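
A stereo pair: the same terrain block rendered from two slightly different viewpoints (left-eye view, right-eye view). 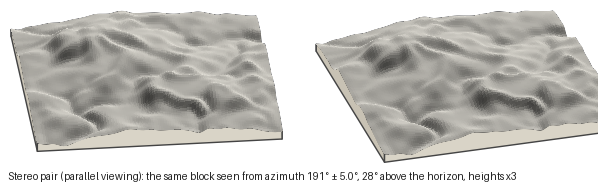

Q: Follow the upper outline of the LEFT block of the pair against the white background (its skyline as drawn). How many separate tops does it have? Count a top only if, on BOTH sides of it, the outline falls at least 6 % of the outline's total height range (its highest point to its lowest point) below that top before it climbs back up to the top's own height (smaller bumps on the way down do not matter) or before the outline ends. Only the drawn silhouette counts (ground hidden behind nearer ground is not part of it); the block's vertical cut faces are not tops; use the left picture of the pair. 1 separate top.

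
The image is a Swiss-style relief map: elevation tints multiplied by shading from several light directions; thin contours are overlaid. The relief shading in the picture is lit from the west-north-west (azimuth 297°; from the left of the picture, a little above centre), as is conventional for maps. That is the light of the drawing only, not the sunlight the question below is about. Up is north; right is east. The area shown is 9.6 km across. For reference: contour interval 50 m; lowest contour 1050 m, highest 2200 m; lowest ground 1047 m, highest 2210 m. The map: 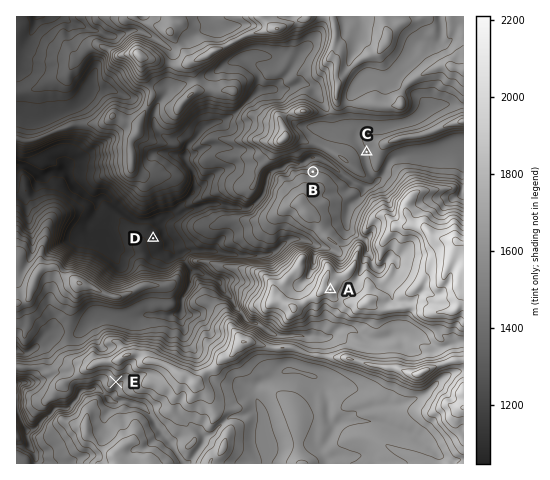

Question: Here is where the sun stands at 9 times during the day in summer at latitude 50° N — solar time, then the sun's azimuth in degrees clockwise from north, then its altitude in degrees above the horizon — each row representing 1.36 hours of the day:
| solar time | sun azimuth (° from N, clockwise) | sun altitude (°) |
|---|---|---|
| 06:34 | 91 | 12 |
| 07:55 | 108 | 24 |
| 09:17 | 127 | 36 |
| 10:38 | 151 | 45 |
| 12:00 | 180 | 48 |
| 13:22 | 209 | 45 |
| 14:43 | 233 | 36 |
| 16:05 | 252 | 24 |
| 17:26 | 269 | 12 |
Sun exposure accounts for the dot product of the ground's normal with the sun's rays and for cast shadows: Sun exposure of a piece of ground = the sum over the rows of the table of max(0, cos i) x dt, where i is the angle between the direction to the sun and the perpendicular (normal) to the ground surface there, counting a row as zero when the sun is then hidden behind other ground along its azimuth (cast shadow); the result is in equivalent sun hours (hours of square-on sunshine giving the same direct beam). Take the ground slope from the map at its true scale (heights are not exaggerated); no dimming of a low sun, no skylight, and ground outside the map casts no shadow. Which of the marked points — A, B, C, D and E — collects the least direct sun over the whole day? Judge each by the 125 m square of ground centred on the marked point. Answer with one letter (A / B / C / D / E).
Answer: B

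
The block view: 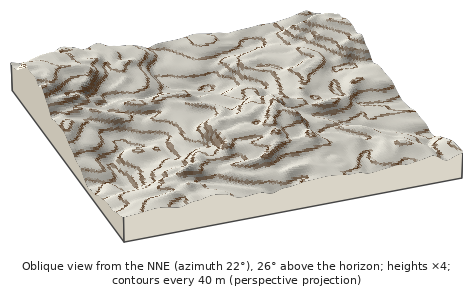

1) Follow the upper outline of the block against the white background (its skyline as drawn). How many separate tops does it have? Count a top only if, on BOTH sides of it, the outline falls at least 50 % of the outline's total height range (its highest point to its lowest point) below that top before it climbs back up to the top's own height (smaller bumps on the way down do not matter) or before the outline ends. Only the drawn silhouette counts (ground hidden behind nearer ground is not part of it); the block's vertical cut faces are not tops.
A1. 0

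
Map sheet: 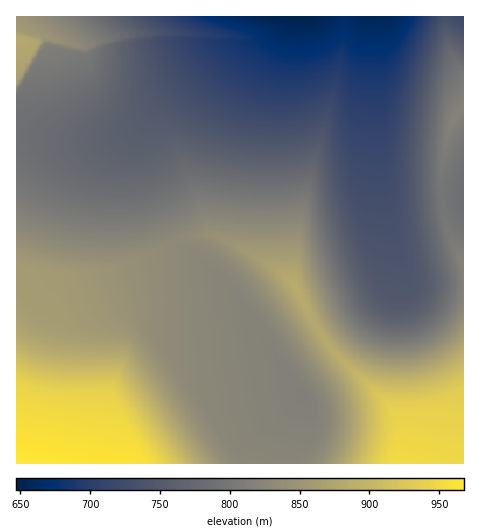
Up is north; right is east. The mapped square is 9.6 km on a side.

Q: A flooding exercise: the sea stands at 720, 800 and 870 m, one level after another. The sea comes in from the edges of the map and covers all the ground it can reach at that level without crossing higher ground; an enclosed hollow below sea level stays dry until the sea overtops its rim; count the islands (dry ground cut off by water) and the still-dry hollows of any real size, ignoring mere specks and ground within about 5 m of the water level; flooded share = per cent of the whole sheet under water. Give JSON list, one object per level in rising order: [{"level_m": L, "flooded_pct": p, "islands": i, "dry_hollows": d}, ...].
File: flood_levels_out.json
[{"level_m": 720, "flooded_pct": 13, "islands": 0, "dry_hollows": 0}, {"level_m": 800, "flooded_pct": 46, "islands": 0, "dry_hollows": 0}, {"level_m": 870, "flooded_pct": 84, "islands": 0, "dry_hollows": 0}]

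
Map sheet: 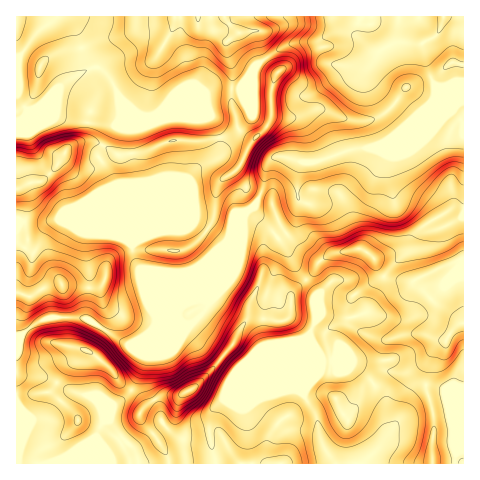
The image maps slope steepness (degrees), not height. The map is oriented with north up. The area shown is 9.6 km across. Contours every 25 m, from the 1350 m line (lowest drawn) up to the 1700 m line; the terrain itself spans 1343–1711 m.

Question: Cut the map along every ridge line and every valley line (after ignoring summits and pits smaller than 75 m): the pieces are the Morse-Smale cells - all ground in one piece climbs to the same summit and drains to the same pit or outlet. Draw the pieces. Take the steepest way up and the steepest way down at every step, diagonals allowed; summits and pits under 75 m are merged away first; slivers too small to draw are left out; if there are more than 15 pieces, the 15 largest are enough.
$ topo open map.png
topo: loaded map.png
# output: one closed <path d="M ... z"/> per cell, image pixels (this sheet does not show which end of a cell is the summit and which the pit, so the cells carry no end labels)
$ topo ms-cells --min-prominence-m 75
<path d="M286 157l-12 0-6 7-5 23-8 19-15 9-15 29-22-18-10-4-19 9-12 0-12 3-18 11 3 17 5 7 29 4 23-2-23 23-14 33-9 9-17 9-41-26-35-2-17 6-15 13-5 1 1 127 345 0 19-19 9-15-4-28-5-10-19-21-20-10-19 0-7 16-11 11 1-46 10-21-1-20 2-8-20-23-11-22-8-9 16-14 6-19-3-25 5-19z"/><path d="M348 32l-13 0-19 10-26 2-30 18-21 28-24-2-64 28-7 0-7-3-18-17 1 22-5 8-47-6-32-12-8 2-7 10-4 1-1 215 5 0 12-11 10-6 10-2 20 0 15 2 34 23 7 3 4-1 22-17 14-33 22-22-22 1-29-4-7-16-1-8 2-3 23-10 17-1 22-9 14 9 13 13 2 0 15-29 15-9 8-19 3-19 8-11 12 0 21 6 9-1 32-12 33-4 25-20 9-9-32-25-12-14-1-10 8-15-7-3-15-14z"/><path d="M438 86l-3 1 0 10-4 6-48 41-9 4-26 2-32 12-14 0-5 19 3 25-4 14-5 9-13 9 19 32 20 23-2 8 1 20-10 21-1 46 11-11 7-16 19 0 20 10 23 27 5 32-9 15-18 19 101-1 0-339-12-13-6-15z"/><path d="M360 16l-300 1 9 4 5 6 14 40 13 1 11 13 10 19 15 13 7 3 7 0 64-28 24 2 21-28 30-18 26-2 19-10 13 0 12 7-2-4z"/><path d="M463 16l-103 1-2 18 13 15 7 3-8 15 1 10 12 14 20 14 10 10 18-13 4-6 0-10 3-1 8 10 6 15 12 12z"/><path d="M60 16l-44 1 0 103 5 0 7-10 8-2 32 12 47 6 5-8 0-16-7-19-12-15-13-1-14-40-5-6z"/>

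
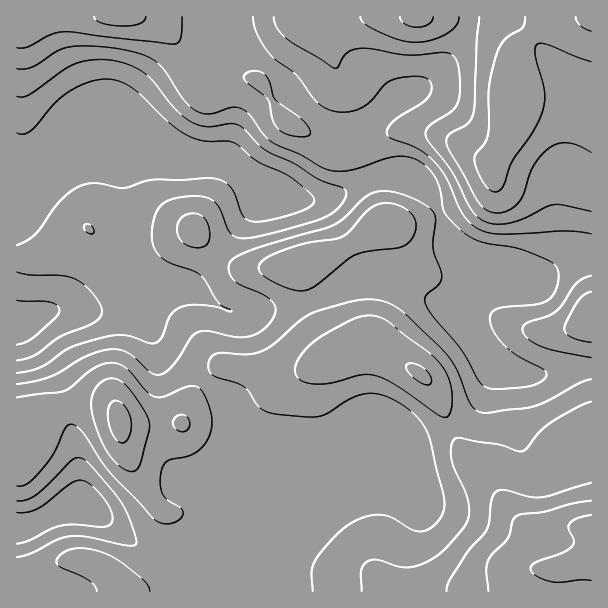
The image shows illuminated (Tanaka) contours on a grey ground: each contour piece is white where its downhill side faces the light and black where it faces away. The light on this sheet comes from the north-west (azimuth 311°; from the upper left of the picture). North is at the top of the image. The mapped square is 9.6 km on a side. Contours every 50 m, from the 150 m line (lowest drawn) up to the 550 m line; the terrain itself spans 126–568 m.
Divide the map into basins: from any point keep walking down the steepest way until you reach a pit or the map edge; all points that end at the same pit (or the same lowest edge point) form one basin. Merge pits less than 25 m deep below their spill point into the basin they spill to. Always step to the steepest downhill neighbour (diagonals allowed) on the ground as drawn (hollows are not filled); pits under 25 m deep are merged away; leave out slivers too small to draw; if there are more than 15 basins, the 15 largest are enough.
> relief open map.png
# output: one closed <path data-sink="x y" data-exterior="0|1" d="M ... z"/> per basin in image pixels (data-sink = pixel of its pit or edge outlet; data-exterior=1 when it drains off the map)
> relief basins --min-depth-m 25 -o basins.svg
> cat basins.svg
<path data-sink="17 321" data-exterior="1" d="M591 16l-448 0 18 9 19 19 27 41 23-7 25 1 11 11 12 24 9 10 48 22 21-1 14 34 10 34 6 9-12 6-18 13-24 12-33 12-21 3-41-2-18-10-25-26-45 17-26 3-13-4-21-17-3 0-27 19-12 6-18 5-12 0-1 187 5 0 5-3 5-17 8-11 20-9 18-3 28 1 11 7 4 11 5 4 49-2 8-2 4-11 13-24 16-17 7-4 68 7 16-3 45-15 27-1 30 12 19 14 17 28 18 42 25 26 19 31 15 16 18 11 13 0 21-6 18 0z"/><path data-sink="17 528" data-exterior="1" d="M378 354l-27 1-45 15-16 3-68-7-7 4-16 17-13 24-4 11-8 2-49 2-5-4-2-8-5-6-15-5-32 1-22 8-10 8-8 23-10 4 0 144 541 1 1-16 3-8 14-4 17-3-1-33-18 0-21 6-13 0-18-11-15-16-19-31-25-26-18-42-17-28-19-14z"/><path data-sink="17 210" data-exterior="1" d="M141 16l-125 1 1 242 12 0 18-5 12-6 27-19 3 0 21 17 13 4 26-3 45-17 25 26 18 10 41 2 21-3 33-12 24-12 18-13 12-6-6-9-10-34-14-34-21 1-48-22-9-10-12-24-11-11-25-1-23 7-27-41-19-19z"/>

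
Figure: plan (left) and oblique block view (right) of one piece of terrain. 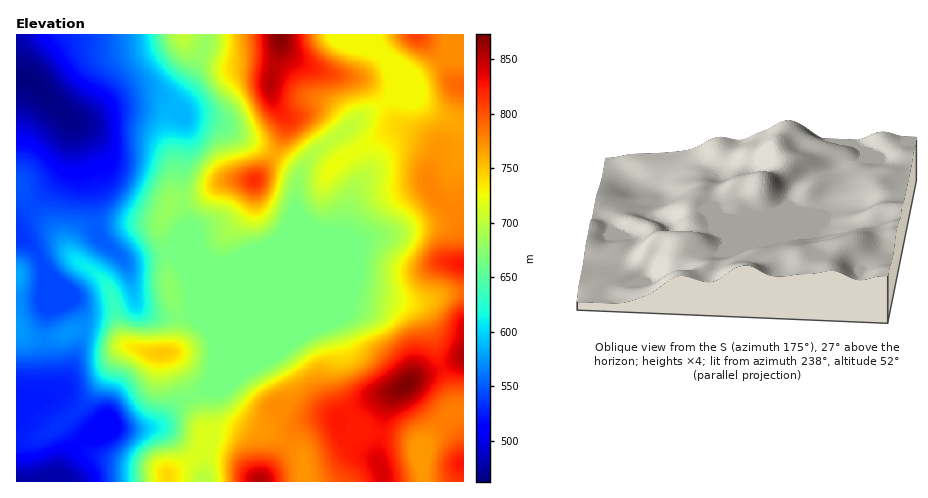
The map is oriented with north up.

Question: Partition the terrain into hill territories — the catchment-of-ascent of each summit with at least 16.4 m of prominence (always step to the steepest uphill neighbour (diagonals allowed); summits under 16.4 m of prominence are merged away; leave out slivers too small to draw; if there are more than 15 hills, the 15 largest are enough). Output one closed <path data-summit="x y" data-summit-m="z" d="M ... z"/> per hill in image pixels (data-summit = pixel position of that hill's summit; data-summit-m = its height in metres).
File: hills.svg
<path data-summit="406 385" data-summit-m="873" d="M392 99l-6 1-25 18-17 14-23 15-13 14-11 21-2 33-12 20-7 8-16 8-33 13-17-1-22-10-14 1 7 7 10 17 23 56 3 21-4 18 13 34 17 15 33 13 17 11 9 10 3 26 118 0 1-38 30-34-4-21-13-34-8-31-5-9-7-8-59-14-78-33-38 0 79-1 44-19 26-5 46-15 12-9 5-13-3-25 7-22-1-25-5-6-19-8-13-10-21 0z"/><path data-summit="162 353" data-summit-m="750" d="M71 123l-1 27-8 25-42 43-4 6 0 8 20 18 9 20 21 18 15 29 1 17-12 40-7 14-12 7 35 39-4 5 5 1 26-12 26 2 18-4 24-26 28-11 5-17 3-28-25-63-11-20-9-9-3-1-36 9-8 0-26-24-4-9-4-44-13-33z"/><path data-summit="280 35" data-summit-m="872" d="M376 34l-168 0-4 17-14 27-14 18-4 4-4 1 4 2 13 14 32 6 57 31 26 20 8-13 13-14 68-48 0-27-11-27z"/><path data-summit="255 180" data-summit-m="817" d="M183 116l3 14 0 19-4 20 0 31 6 26-18 26 23 2 22 10 12 0 33-13 16-8 10-11 10-20 2-40-24-18-57-31z"/><path data-summit="182 35" data-summit-m="703" d="M207 34l-190 0-1 43 18 5 33 35 9 5 6 0 30-17 25-7 23-1 12 3 23-30 9-19z"/><path data-summit="463 264" data-summit-m="829" d="M455 122l-1 0 4 7 0 22-7 22 3 25-5 13-5 5-53 19-26 5-44 19-79 1 41 0 75 32 46 10 16 0 28-9 15-1 1-169z"/><path data-summit="167 476" data-summit-m="742" d="M213 378l-4 11-28 11-24 26-18 4-26-2-23 11-8 1-14 15-9 22-11 4 156 1 2-23 7-24z"/><path data-summit="260 481" data-summit-m="854" d="M214 374l-2 25 1 36-7 24-1 22 99 1 0-13-3-16-8-7-17-11-19-5-21-12-12-16z"/><path data-summit="463 355" data-summit-m="856" d="M463 292l-15 1-28 9-24 0 21 5 7 8 5 9 25 79 0 7-3 4 13-5z"/><path data-summit="417 35" data-summit-m="808" d="M463 34l-86 0-1 8 14 36-1 18 16-14 15-7 25-18 18 1z"/><path data-summit="463 86" data-summit-m="792" d="M451 57l-6 0-25 18-15 7-16 17 10 3 21 0 13 10 12 6 11 5 7 0 1-64z"/><path data-summit="463 464" data-summit-m="828" d="M463 410l-15 6-22 26-4 22 2 18 40-1z"/>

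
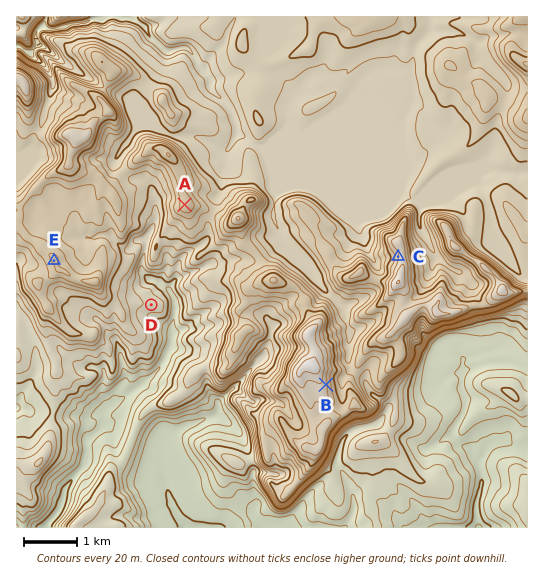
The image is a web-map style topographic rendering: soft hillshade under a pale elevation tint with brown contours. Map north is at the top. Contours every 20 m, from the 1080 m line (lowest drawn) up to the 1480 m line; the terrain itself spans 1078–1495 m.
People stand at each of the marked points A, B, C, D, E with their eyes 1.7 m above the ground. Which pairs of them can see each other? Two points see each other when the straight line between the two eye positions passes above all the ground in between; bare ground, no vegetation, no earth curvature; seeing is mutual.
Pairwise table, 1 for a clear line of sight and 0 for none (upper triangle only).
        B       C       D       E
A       0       0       1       1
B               1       0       0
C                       0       1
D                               0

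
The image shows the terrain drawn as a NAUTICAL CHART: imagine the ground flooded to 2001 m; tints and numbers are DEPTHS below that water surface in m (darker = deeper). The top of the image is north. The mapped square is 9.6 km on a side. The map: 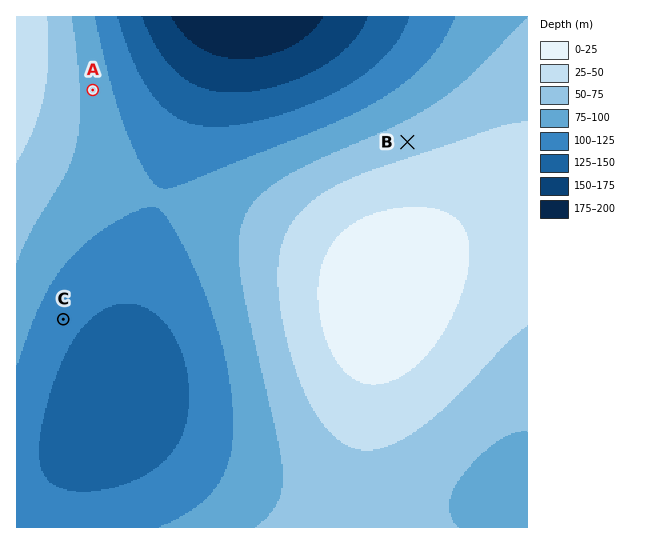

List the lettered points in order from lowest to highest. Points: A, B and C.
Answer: C A B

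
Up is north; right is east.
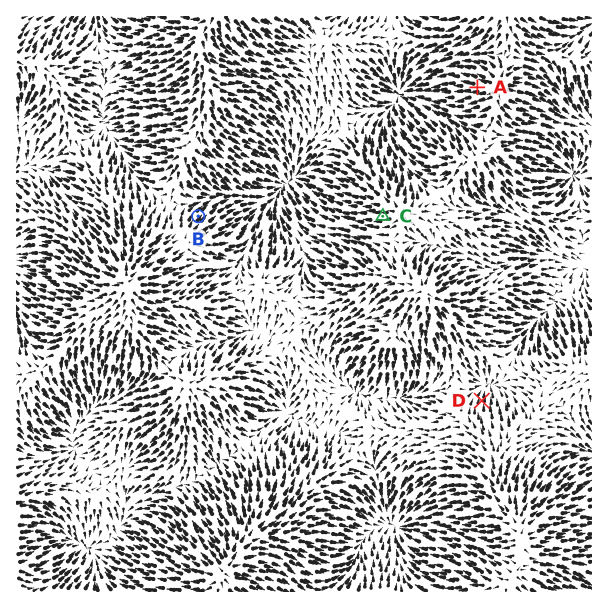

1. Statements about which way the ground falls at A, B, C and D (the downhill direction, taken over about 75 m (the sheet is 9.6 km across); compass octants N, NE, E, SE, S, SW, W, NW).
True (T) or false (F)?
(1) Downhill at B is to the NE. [T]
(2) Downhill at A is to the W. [T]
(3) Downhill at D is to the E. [F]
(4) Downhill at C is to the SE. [F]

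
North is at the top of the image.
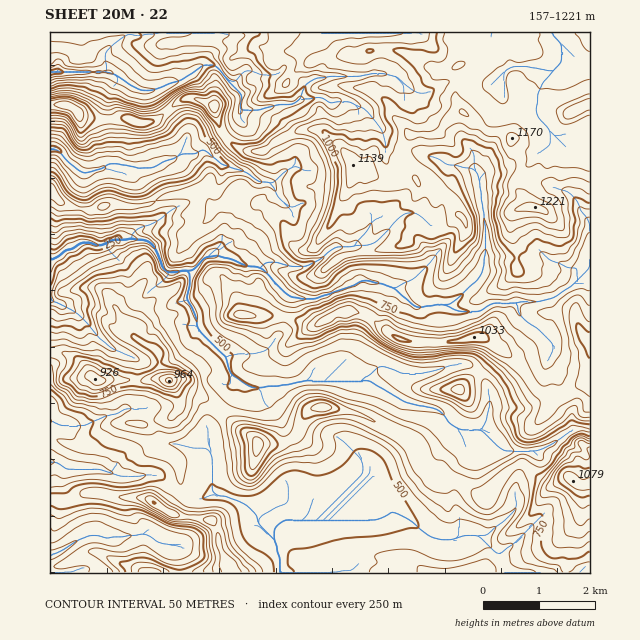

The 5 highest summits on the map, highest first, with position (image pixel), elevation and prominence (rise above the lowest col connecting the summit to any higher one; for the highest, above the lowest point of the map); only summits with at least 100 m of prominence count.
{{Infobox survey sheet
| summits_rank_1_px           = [535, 207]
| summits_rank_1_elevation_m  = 1221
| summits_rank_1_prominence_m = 1064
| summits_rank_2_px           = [576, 110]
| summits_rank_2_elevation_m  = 1200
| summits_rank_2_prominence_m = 137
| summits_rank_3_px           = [573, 481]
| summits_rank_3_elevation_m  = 1079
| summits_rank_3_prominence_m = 382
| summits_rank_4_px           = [474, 337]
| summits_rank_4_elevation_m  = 1033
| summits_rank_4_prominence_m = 204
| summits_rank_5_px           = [169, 381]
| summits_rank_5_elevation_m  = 964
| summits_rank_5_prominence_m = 382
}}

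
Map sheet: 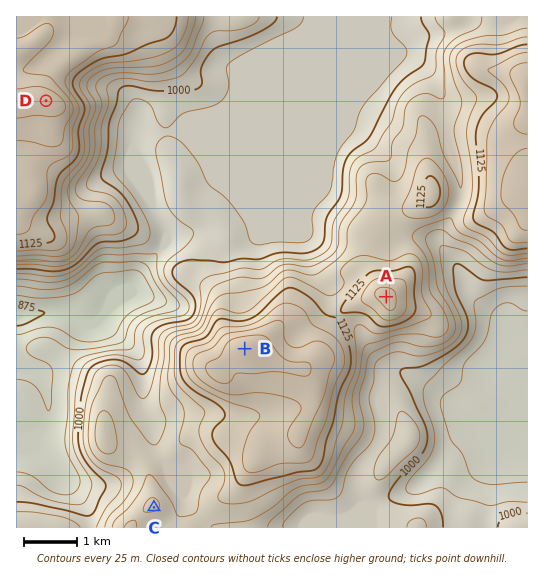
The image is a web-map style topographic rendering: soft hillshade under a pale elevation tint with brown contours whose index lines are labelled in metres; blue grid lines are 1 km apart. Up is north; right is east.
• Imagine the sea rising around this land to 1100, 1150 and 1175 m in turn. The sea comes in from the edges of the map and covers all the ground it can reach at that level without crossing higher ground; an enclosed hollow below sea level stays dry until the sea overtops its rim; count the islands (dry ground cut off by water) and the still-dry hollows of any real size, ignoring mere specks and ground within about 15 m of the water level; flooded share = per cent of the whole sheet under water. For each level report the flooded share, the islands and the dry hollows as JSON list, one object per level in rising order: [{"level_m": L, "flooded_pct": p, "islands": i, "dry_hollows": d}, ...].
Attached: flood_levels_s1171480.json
[{"level_m": 1100, "flooded_pct": 74, "islands": 2, "dry_hollows": 0}, {"level_m": 1150, "flooded_pct": 86, "islands": 2, "dry_hollows": 0}, {"level_m": 1175, "flooded_pct": 94, "islands": 1, "dry_hollows": 0}]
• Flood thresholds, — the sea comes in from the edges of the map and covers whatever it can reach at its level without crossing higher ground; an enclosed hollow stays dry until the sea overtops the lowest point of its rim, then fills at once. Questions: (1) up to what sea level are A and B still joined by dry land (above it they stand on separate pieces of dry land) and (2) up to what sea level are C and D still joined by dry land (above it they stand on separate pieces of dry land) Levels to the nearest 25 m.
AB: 1125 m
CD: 975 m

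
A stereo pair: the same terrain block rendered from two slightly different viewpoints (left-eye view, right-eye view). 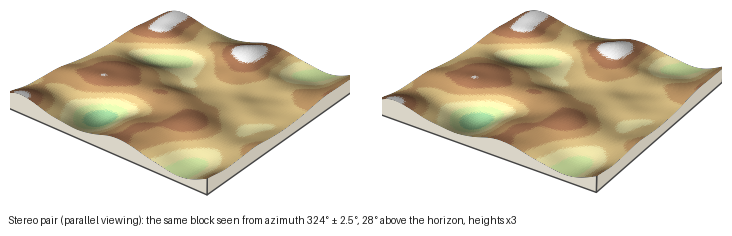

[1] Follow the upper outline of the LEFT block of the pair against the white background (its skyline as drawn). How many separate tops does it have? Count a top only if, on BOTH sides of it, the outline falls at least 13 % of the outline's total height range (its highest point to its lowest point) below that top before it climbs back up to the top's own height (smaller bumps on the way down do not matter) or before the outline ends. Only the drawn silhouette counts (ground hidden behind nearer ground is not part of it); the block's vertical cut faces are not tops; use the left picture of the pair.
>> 1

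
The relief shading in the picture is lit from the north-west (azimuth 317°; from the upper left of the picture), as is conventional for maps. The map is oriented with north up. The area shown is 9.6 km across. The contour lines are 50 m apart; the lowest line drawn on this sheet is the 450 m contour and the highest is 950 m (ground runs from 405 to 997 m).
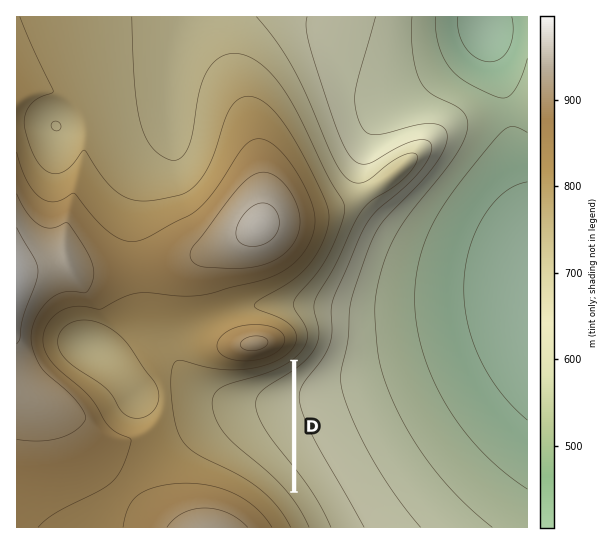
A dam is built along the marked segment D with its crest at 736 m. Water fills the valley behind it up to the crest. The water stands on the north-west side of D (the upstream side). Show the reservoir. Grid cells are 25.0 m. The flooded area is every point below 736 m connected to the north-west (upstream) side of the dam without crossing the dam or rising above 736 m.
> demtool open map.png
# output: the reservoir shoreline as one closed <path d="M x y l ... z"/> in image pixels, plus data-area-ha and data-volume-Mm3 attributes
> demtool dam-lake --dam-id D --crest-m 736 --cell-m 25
<path d="M291 363l-6 5-11 5-40 15-6 5-4 8 1 13 10 17 16 18 32 29 8 11 0-126z" data-area-ha="179" data-volume-Mm3="57.09"/>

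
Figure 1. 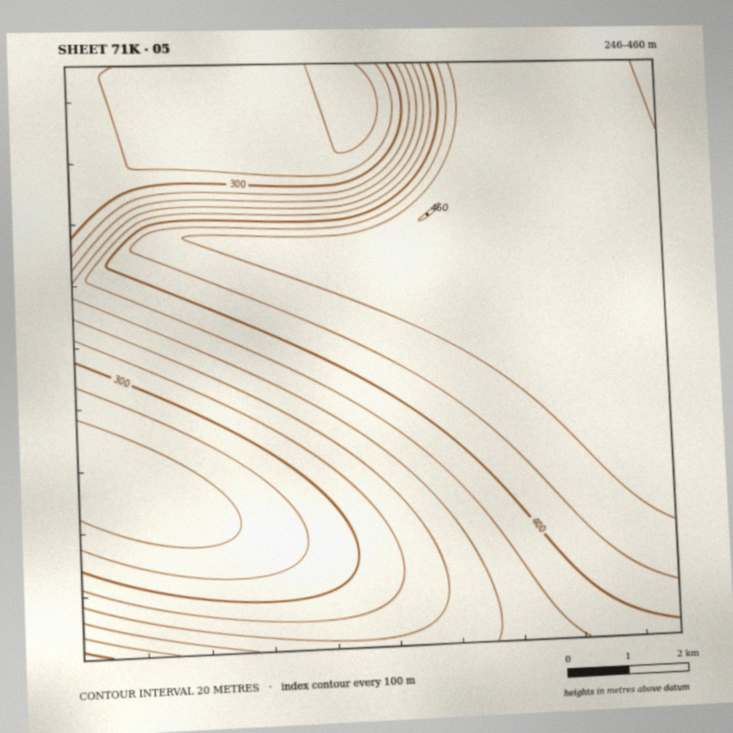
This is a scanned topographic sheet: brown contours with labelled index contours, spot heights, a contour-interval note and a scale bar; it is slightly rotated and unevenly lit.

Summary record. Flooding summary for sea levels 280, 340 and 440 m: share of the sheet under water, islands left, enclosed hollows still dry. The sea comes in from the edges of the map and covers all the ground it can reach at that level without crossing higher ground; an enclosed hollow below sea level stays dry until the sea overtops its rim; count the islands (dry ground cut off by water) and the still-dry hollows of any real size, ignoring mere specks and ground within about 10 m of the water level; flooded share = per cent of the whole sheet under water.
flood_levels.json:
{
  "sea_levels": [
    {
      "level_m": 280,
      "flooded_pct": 16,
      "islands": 0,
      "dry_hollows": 0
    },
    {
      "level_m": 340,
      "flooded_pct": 36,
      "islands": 0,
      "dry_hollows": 0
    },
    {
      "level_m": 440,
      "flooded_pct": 72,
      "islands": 0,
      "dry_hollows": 0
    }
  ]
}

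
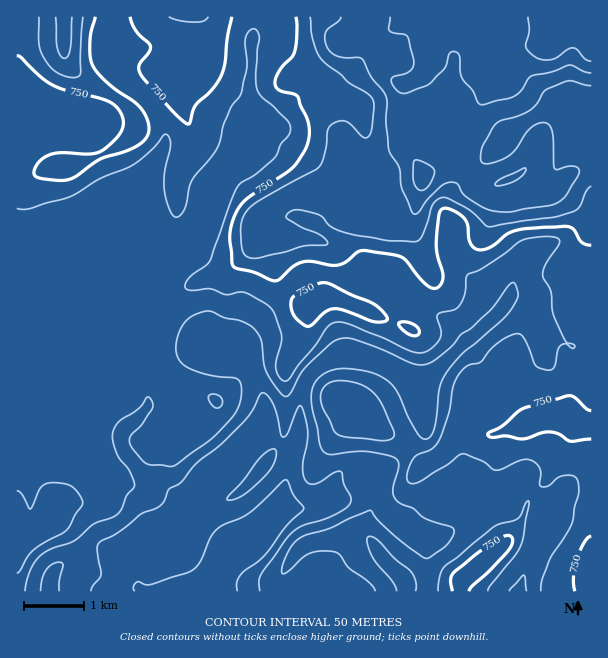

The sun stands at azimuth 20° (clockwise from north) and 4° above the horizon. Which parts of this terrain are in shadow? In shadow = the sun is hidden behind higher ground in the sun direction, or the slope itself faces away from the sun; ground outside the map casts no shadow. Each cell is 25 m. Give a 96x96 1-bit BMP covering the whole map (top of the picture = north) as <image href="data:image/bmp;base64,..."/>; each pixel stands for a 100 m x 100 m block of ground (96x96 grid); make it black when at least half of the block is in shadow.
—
<image width="96" height="96" href="data:image/bmp;base64,Qk2+BAAAAAAAAD4AAAAoAAAAYAAAAGAAAAABAAEAAAAAAIAEAAATCwAAEwsAAAIAAAAAAAAA////AAAAAAB+AAf8AcAB/wP/gwB/AAf8AMAB/wH/wAD/AAP8AAAB/wAfwAB/gAD8AAAB/gAH4AA/wAA8AAAB/AAD4AA/4gAA4AAB+AAA8AA//wQA8AAB8AAAcAAf/4YA+AAx4AAAAAAP//AA/AABwAAAAAAH//AA/jAAAe8AAAAAP/gA/zgAA/+AAAAAH/wA/z+AA//AAAAAH//wf7/4A//gAAAADw/4P9//A//AAAAAAA/4H9//g/gDgMAAAA78B///w/gP4OAAAAD+Af//8fwf8PAAAAH+AH///P5/+DgAAAf/AC///v///jgAAA//gAf//n///3wAAA//gwf//x////wAAB//xwf//4f///4AABw/54f//4H///8AADgf58f//4A///8AABAH9+f//wA///8AAAAD//f//gAf//IAAAAA////+AAAB/AAAAAAf//4AAAAAeAAAAAAf//4AAAAAAAAAAAAOf/4AAAAAAAAAAAHgf/4ABAAAAAAAAAHAf/4APoAAAAAAAAAAf/gA/wAAAAAAAAAAf/AA/wAAAAAAAAAAf/AD/4AAAAAAAAB///gP/4AAAAAAAAD//////8AAAAAAAAD//P///+AAAAAAAAH/+H////AAAAAAAAH//3////wAAAAAAAP//7////8AAAAAAAP///////+ADAAAAAf/////+P/gHgAAAAf/////4P/wPgAAAAf/////gf/8PgAAAAf////8Af/+PAAAAAf////wA///+AAAAAf//4/HH///4AAAAAP//gAH////wAAAAAP//gA/////4AAAAAH//8D/////4AAAAAB/////////4AAAAAAP/////v//8AAAAAAP/////v//8wAAAAAP/////P//+wAAAAAP////+P///4AAAAAP////+f///54AAAAH//z/+/////+AAAAHAAH////////AAHAHAAH////////gAHgCAAH/f////7/+AHgAAAHgf////z//wHgAAH4A/////z//4HgAAP4B/////z//8HAAAP8D///7/j//+HAAAP8D///8BD///HAAAAAH///+AC///DAAAAAH//A+AMP//7AAAAAH+PAHAEH//8GAAAAH8HAAAAAD/8GAAAAH8AAAAAAA/+HAAQAP8AAAAAAAf/AAA4AP4AAAAAAAH/AAA8APwACAAAwAB/gAA+APgAHcCB4AA3wAD/AfgAH+GB8AAHwAH/AfgAX/HB/AAHwAP/g/gAH//D/wOHwAP/g/gAH//j//+PgAP/5/gAH//z//8fgAP///8An//x//4fAAf////B///5//w/AAP////h///5//B+AAP////h5//9/+B+AAH///hh4D/9/4D8AAAD//AA4D/9/wDwAAAD/+AAAD/9/gAAAAAD/8AAAD/9/gAAAAAH/4AAAD/9/ADwAAAH/4AAAD/8+AD8AAAH//wHAAB48AH+AAAP4fwPAAAwQAH/AAAPgD4PAAAAAAH/AAAPAAQeAAAAAAH/AAAPAAAcADAAYADgAAAfAAAAABAA="/>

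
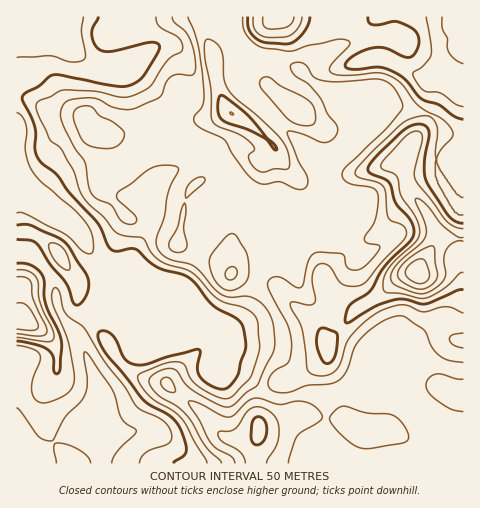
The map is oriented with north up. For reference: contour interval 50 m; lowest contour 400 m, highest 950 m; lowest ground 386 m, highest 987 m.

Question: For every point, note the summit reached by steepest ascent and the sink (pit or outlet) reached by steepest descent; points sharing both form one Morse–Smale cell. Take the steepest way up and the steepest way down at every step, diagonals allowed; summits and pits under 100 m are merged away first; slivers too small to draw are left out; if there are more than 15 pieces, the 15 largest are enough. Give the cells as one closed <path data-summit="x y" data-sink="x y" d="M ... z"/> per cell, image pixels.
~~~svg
<path data-summit="417 272" data-sink="17 426" d="M125 16l-109 1 0 156 38 41 13 7 11 10 23 35 25 24 92 39 8 12-6 17 1 12 23 5 20 18 14 6 22-5 28 1 12-5 10 4 46 0 16 13 19 28 3 11-4 8 0 9 33 1 1-262-8-3-7-7-12-21-1-14 7-23-2-11-13-9-26-7-11-1-9 2-7 12-44 42-9 19-2 12-5 7-9 5-13-1-14-6-21 4-17-12-11-19-9-9-15-7 4-4-7-7-24-9-8-1 4-10 0-14-10-12 15 7 13-4 4-5-2-16-12-25-11-10-6-1-9 2-21 14 1-10-7-24z"/><path data-summit="259 426" data-sink="17 426" d="M108 273l-1 11 26 59 1 8-34 31-7 17 0 56 4 9 333-1 0-9 4-8-3-11-19-28-12-11-4-2-46 0-10-4-12 5-28-1-17 5-10-1-9-5-20-18-24-6 0-11 6-17-8-12-92-39z"/><path data-summit="231 113" data-sink="17 426" d="M232 16l-106 0 0 2 6 11 6 29 19-12 9-2 6 1 11 10 12 25 2 16-4 5-13 4-13-6 8 11 0 14-4 10 8 1 24 9 7 7-4 4 15 7 9 9 11 19 10 8 7 4 21-4 19 7 11-1 10-9 3-14 9-19 17-16 4-9 0-14-10-14-6-13-23-14-12-11-22-11-21-1-9-7-14-17z"/><path data-summit="463 52" data-sink="17 426" d="M463 16l-129 1-1 11 3 20-34 23 11 11 23 14 6 13 10 14-2 21 25-24 7-12 9-2 37 8 13 9 7 12 16 3z"/><path data-summit="20 319" data-sink="17 426" d="M27 252l-11 0 0 178 20 21-1 13 3-1 7-14 16-12 13 4 18 14 0-86-13-29-21-32-4-24-5-12-17-18z"/><path data-summit="60 255" data-sink="17 426" d="M17 174l-1 77 16 3 17 18 5 12 4 24 18 28 3-7 17-16 5-9 6-23 0-9-14-16-15-25-11-10-13-7z"/><path data-summit="281 17" data-sink="17 426" d="M334 16l-100 0-1 12 7 14 16 16 23 2 25 11 32-23z"/><path data-summit="417 272" data-sink="17 426" d="M106 282l-2 15-8 16-19 20 15 36 2 30 6-17 34-31-1-8z"/><path data-summit="281 17" data-sink="17 426" d="M444 128l-2 13-6 16 1 14 12 21 7 7 7 3 1-63-16-4z"/><path data-summit="417 272" data-sink="17 426" d="M62 437l-17 12-6 15 57-1-6-12-19-11z"/><path data-summit="417 272" data-sink="17 426" d="M17 430l-1 33 18 1 3-6-1-7z"/>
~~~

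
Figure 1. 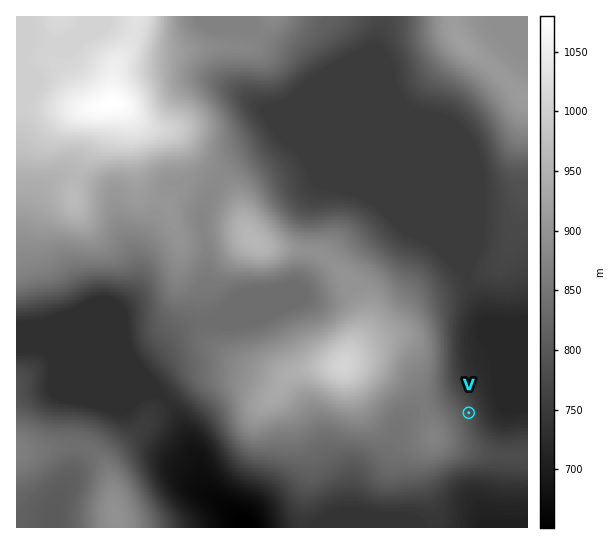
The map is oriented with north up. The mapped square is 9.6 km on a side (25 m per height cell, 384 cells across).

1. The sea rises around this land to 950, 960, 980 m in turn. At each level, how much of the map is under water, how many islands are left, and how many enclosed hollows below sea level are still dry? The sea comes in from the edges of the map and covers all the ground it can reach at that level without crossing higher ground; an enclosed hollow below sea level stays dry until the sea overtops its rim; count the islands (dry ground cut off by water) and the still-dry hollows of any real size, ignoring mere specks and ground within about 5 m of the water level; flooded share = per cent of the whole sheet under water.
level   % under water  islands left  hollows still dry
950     89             2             0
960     90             1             0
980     92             1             0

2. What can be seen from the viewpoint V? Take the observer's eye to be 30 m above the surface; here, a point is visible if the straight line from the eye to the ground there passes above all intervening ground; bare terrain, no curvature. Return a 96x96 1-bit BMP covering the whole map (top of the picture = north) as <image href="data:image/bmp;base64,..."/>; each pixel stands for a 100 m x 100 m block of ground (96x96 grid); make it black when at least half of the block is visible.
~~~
<image width="96" height="96" href="data:image/bmp;base64,Qk2+BAAAAAAAAD4AAAAoAAAAYAAAAGAAAAABAAEAAAAAAIAEAAATCwAAEwsAAAIAAAAAAAAA////AAAAAAAAAAAAAAAAAAAAAAAAAAAAAAAAAAAAAAAAAAAAAAAAAAAAAAAAAAAAAAAAAAAAAAAAAAAAAAAAAAAAAAAAAAAAAAAAAAAAAAAAAAAAAAAAAAAAAAAAAAAAAAAAAAAAAAAAAAAAAAAAAAAAAAAAAAAAAAAAAAAAAAAAAAAAAAAAAAAAAAAAAAAAAAAAAAAAAAAAAAAAAAAAAAAAAB8AAAAAAAAAAAAAAP8AAAAAAAAAAAAAA/8AAAAAAAAAAAAAD/8AAAAAAAAAAAAAf/8AAAAAAAAAAAAA//8AAAAAAAAAAAAA//8AAAAAAAAAAAAB//8AAAAAAAAAAAAB//8AAAAAAAAAAAAB//8AAAAAAAAAAAAD//8AAAAAAAAAAAAD//8AAAAAAAAAAcAH//8AAAAAAAAAAfAH//8AAAAAAAAAA/4P//8AAAAAAAAAA/8P//8AAAAAAAAAAf+P//8AAAAAAAAAAf+P//8AAAAAAAAAAf/f//8AAAAAAAAAAP////8AAAAAAAAAAH////8AAAAAAAAAAA////8AAAAAAAAAAAP///8AAAAAAAAAAAH///8AAAAAAAAAAAAP//8AAAAAAAAAAAAD//8AAAAAAAAAAAAD//8AAAAAAAAAAAAD//8AAAAAAAAAAAAD//8AAAAAAAAAAAAD//8AAAAAAAAAAAAD//8AAAAAAAAAAAAH//8AAAAAAAAAAAAAf/8AAAAAAAAAAAAAP/8AAAAAAAAAAAAAH/8AAAAAAAAAAAAAH/8AAAAAAAAAAAAAP/8AAAAAAAAAAAAAP/8AAAAAAAAAAAAAf/8AAAAAAAAAAAAAf/8AAAAAAAAAAAAAf/8AAAAAAAAAAAAA//8AAAAAAAAAAAAA//8AAAAAAAAAAAAA//8AAAAAAAAAAAAB//8AAAAAAAAAAAAB//8AAAAAAAAAAAAB//8AAAAAAAAAAAAD//8AAAAAAAAAAAAD//8AAAAAAAAAAAAH//8AAAAAAAAAAAAH//8AAAAAAAAAAAAH//8AAAAAAAAAAAAP//8AAAAAAAAAAAAP//8AAAAAAAAAAAAP//8AAAAAAAAAAAAf//8AAAAAAAAAAAAf//8AAAAAAAAAAAAf//8AAAAAAAAAAAA///8AAAAAAAAAAAA///8AAAAAAAAAAAA///8AAAAAAAAAAAB///8AAAAAAAAAAAB///8AAAAAAAAAAAB///8AAAAAAAAAAAB///8AAAAAAAAAAAD///8AAAAAAAAAAAD///8AAAAAAAAAAAD///8AAAAAAAAAAAH///wAAAAAAAAAAAH///gAAAAAAAAAAAH///AAAAAAAAAAAAP///AAAAAAAAAAAAP//+AAAAAAAAAAAAP//8AAAAAAAAAAAAf//4AAAAAAAAAAAAf//wAAAAAAAAAAAAf//gAAAAAAAAAAAA//+AAAAAAAAAAAAA//8AAAAAAAAAAAAB//wAAAAAAAAAAAAB8HgAAAAAAAAAAAAH4AAAAAAAAAAAAAAP4AAAAAAAAAAAAAAf4AAAA="/>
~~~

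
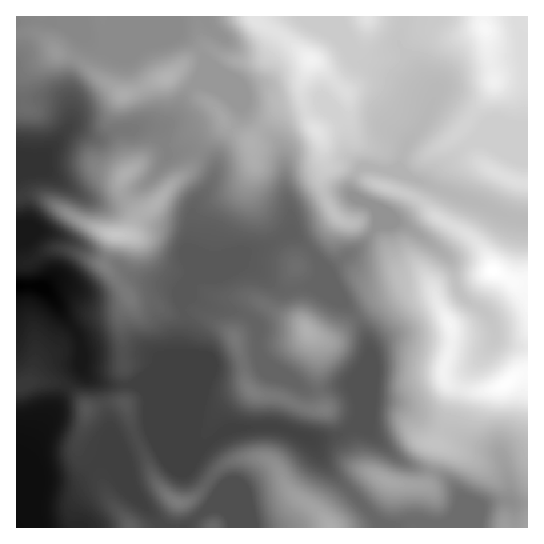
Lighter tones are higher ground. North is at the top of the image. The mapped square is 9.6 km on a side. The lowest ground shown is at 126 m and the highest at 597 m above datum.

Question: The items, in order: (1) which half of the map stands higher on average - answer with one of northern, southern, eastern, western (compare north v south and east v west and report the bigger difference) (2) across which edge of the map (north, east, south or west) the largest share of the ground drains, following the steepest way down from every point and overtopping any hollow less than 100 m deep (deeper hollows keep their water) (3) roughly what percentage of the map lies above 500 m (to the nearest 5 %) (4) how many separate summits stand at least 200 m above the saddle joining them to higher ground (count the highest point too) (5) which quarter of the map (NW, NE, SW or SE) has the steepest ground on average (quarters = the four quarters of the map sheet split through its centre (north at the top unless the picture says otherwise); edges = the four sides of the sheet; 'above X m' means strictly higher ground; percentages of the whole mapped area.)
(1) The eastern half stands higher on average than the western half.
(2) Drainage is mainly to the west: more ground falls towards that edge than towards any other.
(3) Roughly 15 % of the ground is higher than 500 m.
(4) Counting only tops that stand 200 m proud, the map has 1 summit.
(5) The steepest ground, on average, is in the south-east quarter.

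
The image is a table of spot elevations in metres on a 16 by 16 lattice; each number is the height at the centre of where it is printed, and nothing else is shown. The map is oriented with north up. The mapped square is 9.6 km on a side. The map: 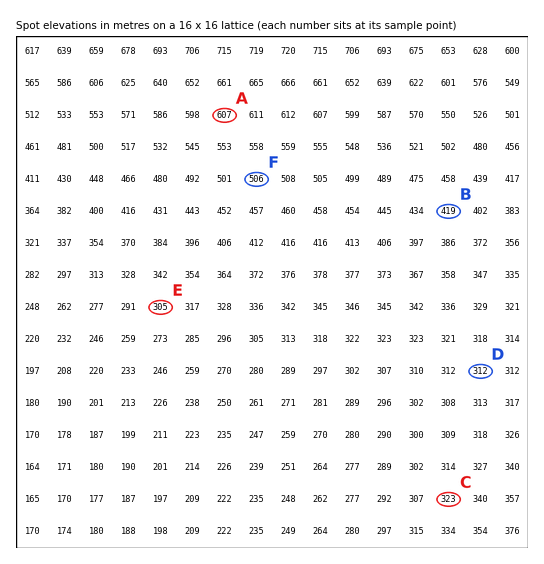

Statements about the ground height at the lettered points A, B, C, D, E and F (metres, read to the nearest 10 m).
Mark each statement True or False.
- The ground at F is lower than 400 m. False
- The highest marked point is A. True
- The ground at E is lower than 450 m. True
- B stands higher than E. True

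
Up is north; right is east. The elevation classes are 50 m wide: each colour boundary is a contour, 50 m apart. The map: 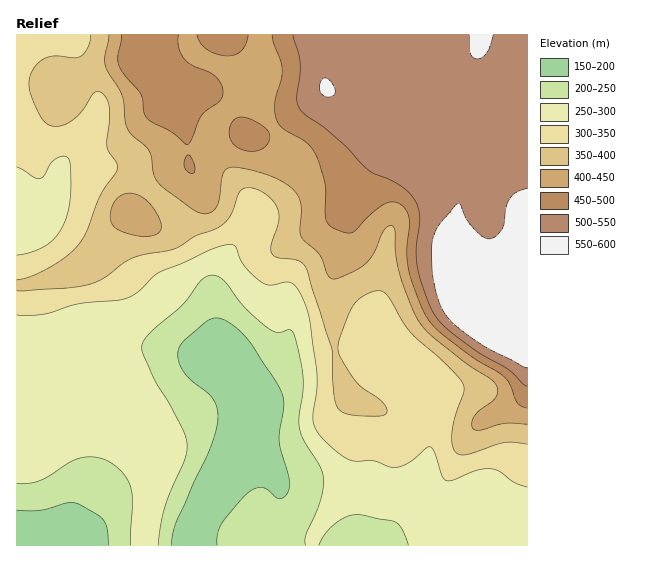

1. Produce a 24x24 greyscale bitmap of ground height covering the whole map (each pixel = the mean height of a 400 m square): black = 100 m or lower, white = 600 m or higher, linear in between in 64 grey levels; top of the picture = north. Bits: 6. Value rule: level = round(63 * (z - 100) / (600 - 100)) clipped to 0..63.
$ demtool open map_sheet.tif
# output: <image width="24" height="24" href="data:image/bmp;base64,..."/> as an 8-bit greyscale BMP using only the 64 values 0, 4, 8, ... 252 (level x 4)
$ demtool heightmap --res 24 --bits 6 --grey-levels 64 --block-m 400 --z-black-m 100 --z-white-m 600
<image width="24" height="24" href="data:image/bmp;base64,Qk12BgAAAAAAADYEAAAoAAAAGAAAABgAAAABAAgAAAAAAEACAAATCwAAEwsAAAABAAAAAAAAAAAAAAEBAQACAgIAAwMDAAQEBAAFBQUABgYGAAcHBwAICAgACQkJAAoKCgALCwsADAwMAA0NDQAODg4ADw8PABAQEAAREREAEhISABMTEwAUFBQAFRUVABYWFgAXFxcAGBgYABkZGQAaGhoAGxsbABwcHAAdHR0AHh4eAB8fHwAgICAAISEhACIiIgAjIyMAJCQkACUlJQAmJiYAJycnACgoKAApKSkAKioqACsrKwAsLCwALS0tAC4uLgAvLy8AMDAwADExMQAyMjIAMzMzADQ0NAA1NTUANjY2ADc3NwA4ODgAOTk5ADo6OgA7OzsAPDw8AD09PQA+Pj4APz8/AEBAQABBQUEAQkJCAENDQwBEREQARUVFAEZGRgBHR0cASEhIAElJSQBKSkoAS0tLAExMTABNTU0ATk5OAE9PTwBQUFAAUVFRAFJSUgBTU1MAVFRUAFVVVQBWVlYAV1dXAFhYWABZWVkAWlpaAFtbWwBcXFwAXV1dAF5eXgBfX18AYGBgAGFhYQBiYmIAY2NjAGRkZABlZWUAZmZmAGdnZwBoaGgAaWlpAGpqagBra2sAbGxsAG1tbQBubm4Ab29vAHBwcABxcXEAcnJyAHNzcwB0dHQAdXV1AHZ2dgB3d3cAeHh4AHl5eQB6enoAe3t7AHx8fAB9fX0Afn5+AH9/fwCAgIAAgYGBAIKCggCDg4MAhISEAIWFhQCGhoYAh4eHAIiIiACJiYkAioqKAIuLiwCMjIwAjY2NAI6OjgCPj48AkJCQAJGRkQCSkpIAk5OTAJSUlACVlZUAlpaWAJeXlwCYmJgAmZmZAJqamgCbm5sAnJycAJ2dnQCenp4An5+fAKCgoAChoaEAoqKiAKOjowCkpKQApaWlAKampgCnp6cAqKioAKmpqQCqqqoAq6urAKysrACtra0Arq6uAK+vrwCwsLAAsbGxALKysgCzs7MAtLS0ALW1tQC2trYAt7e3ALi4uAC5ubkAurq6ALu7uwC8vLwAvb29AL6+vgC/v78AwMDAAMHBwQDCwsIAw8PDAMTExADFxcUAxsbGAMfHxwDIyMgAycnJAMrKygDLy8sAzMzMAM3NzQDOzs4Az8/PANDQ0ADR0dEA0tLSANPT0wDU1NQA1dXVANbW1gDX19cA2NjYANnZ2QDa2toA29vbANzc3ADd3d0A3t7eAN/f3wDg4OAA4eHhAOLi4gDj4+MA5OTkAOXl5QDm5uYA5+fnAOjo6ADp6ekA6urqAOvr6wDs7OwA7e3tAO7u7gDv7+8A8PDwAPHx8QDy8vIA8/PzAPT09AD19fUA9vb2APf39wD4+PgA+fn5APr6+gD7+/sA/Pz8AP39/QD+/v4A////ADAwMDA4UFAwJDQ8ODxITEhISFBQUFRYWDAwMDA4TFQ4KCw4ODhETExMUFRYVFhcXEA8ODhATFhELCgwNDQ8TFRYWFRcXFhcZFRQRERIVFxQNCgoLDA8UFxgYFxgbGRkbFxYUFBUWFxUQCwoLDREXGhscGxofIB4eFxYWFhYWFhQQDAsMDRUbHh4eHRsgJSUkFhUVFRYWFRIPDAsLDRUdICAfHRseJCcrFhUUFBUVExANCwsLDhQdIB8dGxseIicvFhUUFBQUEg4LCwsMEBQdHxwbGx0iKTE4FxYVFBQUEQ4LCwsPEhYeHhsbHSMsNjs9GBgXFRYWFBEODA8TFBcgHxwdIi04Pj4+HRwbGhkYFxQREBMWFhoiIR4fJzU9Pj4+HyEiIR4bGRcUExYaGh0lJSIiLDg8PT08GhwgIyIgHhwZFxkdHyInKSYlLjg7Ozo6GRkcISQlJSIfHBodIiYqKykmLjg6OTk5GRkaHyYoJiQlIx0cIScsLiwpLjc5ODg5GRkZHCMmJScpJiAfIycsLzAvMjY4Nzc5GRkZGx8iJiorJyQmJyktMDIzNTY2Njc3GhoaHCAjJysrKSsrKisuMjU1NDU1Njc3HB4dHCEnKy0sKy0sLC4yNTY1NTQ1Njc3HiIjHiEpLS4tLCwrLjM3Nzc1NTU0NTY2HyQkISQrLi8uLCsrLTQ5ODc3NzU1NjY2HiEhIigwMC4sLCsrLTQ3Nzc4NzU2ODc2Hh4eICgwMC0sLS0rLjQ2Nzg4NjU2OTg3A=="/>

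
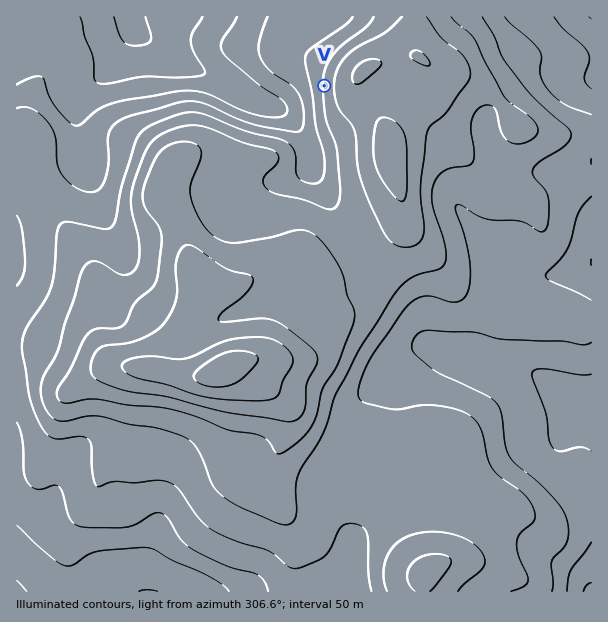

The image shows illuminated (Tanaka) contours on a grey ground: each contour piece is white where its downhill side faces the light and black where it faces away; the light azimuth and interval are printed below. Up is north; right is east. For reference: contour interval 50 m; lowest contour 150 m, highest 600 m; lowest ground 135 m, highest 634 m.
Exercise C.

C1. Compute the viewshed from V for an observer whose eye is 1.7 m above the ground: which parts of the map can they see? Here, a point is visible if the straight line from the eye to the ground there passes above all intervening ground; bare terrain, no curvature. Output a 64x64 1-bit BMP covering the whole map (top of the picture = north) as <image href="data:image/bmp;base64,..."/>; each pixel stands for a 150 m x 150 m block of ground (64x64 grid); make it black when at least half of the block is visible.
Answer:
<image width="64" height="64" href="data:image/bmp;base64,Qk0+AgAAAAAAAD4AAAAoAAAAQAAAAEAAAAABAAEAAAAAAAACAAATCwAAEwsAAAIAAAAAAAAA////AAAAAAAAAAAAAAAAAAAAAAAAAAAAAAAAAAAAAAAAAAAAAAAAAAAAAAAAAAAAAAAAAAAAAAAAAAAAAAAAAAAAAAAAAAAAAAAAAAAAAAAAAAAAAAAAAAAAAAAAAAAAAAAAAAAAAAAAAAAAAAAAAAAAAAAAAAAAAAAAAAAAAAAAAAAAAAAAAAAAAAAAAAAAAAAAAAAAAAAAAAAAAAAAAAAAAAAAAAAAAAAAAAAAAAAAAAAAAAAAAAAAAAAAAAAAAAAAAAAAAAAAAHgAAAAAAAAAP4AAAAAAAAAP/4AAAAAAAAf/AAAAAAAAAfwAAAAAAAAAGAAAAAAAAAAAAAAAAAAAAAAAAAAAAAAAAAAAAAAAAAAAAAAAAAAAB4AAAAAAAAAP8BgAAAAAAB/8+AAAAAAAH//wAAAAAAAf//AAAAAAAD//8AAAAAAAP//wAAAAAAA//+AAAAAAAH//4AAAAAAAfv/gAAAAAAD8f8AAAAAAAP4PwAAAAAAAfgeAAAAAAAA/B4AAAAAAAD//gAAAAGAAf/+AAAAAcAA//4AAAAB4AD//AAAAAPwAP/8AAAAA/B4//wAAAAD/f///AAAAAP/////gAAAAf////+AAAAB/////wAAAAH/////AAAAAf////4AAAAB//+P/gAAAAH//wIeAAAAAf//AB4AAAAA//8ADgAAAAA=="/>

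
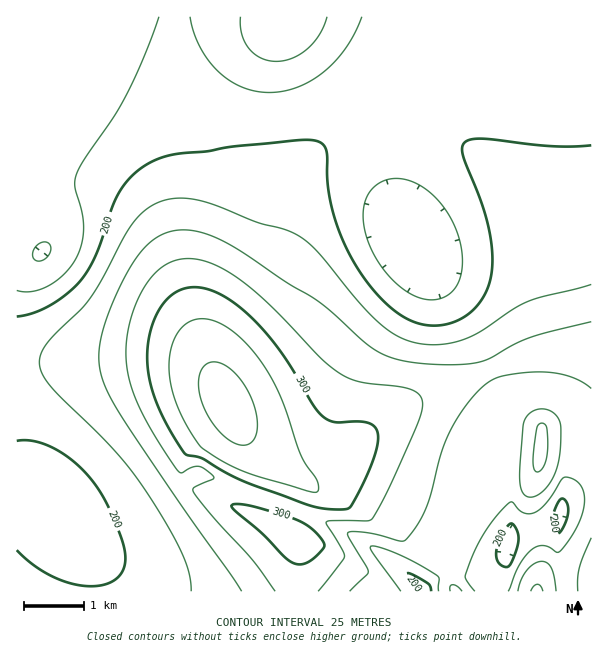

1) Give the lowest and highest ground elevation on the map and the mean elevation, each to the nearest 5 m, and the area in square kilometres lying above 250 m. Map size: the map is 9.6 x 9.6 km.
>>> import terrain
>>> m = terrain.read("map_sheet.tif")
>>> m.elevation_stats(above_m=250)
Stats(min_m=130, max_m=360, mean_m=225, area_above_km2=25.9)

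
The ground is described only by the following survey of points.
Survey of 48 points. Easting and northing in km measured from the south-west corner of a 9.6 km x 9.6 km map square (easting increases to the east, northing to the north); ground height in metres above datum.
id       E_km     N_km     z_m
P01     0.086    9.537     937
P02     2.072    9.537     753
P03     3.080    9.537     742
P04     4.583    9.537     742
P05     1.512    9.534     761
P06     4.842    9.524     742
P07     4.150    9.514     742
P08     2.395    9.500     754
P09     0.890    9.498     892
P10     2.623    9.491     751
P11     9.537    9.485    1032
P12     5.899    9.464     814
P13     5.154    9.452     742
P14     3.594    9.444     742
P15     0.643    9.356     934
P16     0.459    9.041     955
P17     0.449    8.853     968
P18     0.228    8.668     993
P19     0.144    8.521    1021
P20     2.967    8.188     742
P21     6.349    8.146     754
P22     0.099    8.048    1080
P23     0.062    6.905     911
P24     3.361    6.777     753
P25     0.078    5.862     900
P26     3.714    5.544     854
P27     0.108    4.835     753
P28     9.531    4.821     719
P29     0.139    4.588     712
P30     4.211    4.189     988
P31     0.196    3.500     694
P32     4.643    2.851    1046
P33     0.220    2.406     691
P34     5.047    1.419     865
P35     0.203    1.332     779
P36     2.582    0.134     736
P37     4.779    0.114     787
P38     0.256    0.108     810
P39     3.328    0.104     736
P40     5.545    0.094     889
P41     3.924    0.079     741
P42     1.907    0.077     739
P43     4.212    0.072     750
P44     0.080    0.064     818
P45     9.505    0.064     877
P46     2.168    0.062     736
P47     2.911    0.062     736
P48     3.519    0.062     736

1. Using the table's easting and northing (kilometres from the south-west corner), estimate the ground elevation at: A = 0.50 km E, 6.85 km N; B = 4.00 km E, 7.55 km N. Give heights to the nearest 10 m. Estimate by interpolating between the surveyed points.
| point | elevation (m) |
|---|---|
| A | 890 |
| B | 740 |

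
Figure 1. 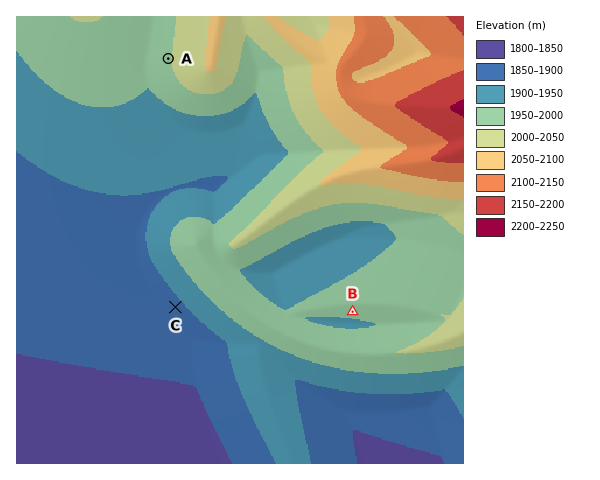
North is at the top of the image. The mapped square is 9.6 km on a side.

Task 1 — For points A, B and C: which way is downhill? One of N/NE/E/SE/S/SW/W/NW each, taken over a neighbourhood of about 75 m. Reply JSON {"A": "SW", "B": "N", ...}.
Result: {"A": "W", "B": "S", "C": "SW"}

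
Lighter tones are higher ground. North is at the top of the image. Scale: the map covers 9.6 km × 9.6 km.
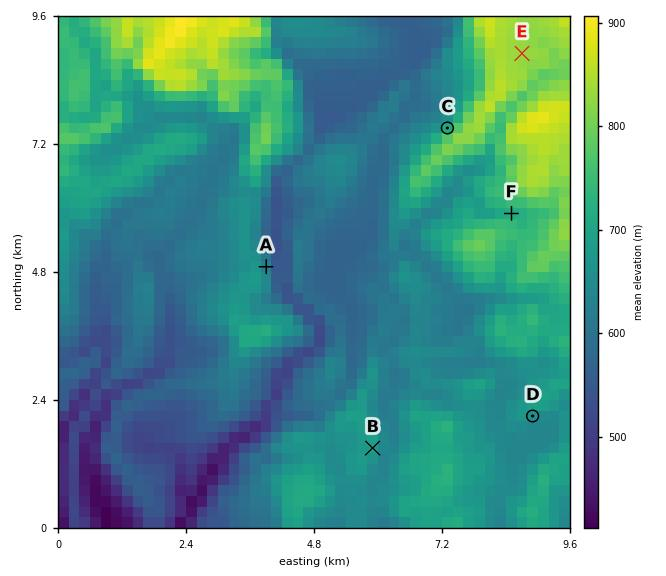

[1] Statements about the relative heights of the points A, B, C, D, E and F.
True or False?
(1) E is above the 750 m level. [True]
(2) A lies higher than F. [False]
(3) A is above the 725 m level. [False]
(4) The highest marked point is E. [True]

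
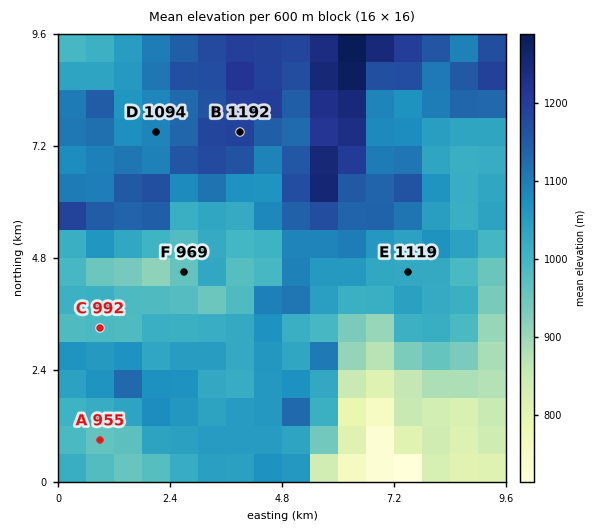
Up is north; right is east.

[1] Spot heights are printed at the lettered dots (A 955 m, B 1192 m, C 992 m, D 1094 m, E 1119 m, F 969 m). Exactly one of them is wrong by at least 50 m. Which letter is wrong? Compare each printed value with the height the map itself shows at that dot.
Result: E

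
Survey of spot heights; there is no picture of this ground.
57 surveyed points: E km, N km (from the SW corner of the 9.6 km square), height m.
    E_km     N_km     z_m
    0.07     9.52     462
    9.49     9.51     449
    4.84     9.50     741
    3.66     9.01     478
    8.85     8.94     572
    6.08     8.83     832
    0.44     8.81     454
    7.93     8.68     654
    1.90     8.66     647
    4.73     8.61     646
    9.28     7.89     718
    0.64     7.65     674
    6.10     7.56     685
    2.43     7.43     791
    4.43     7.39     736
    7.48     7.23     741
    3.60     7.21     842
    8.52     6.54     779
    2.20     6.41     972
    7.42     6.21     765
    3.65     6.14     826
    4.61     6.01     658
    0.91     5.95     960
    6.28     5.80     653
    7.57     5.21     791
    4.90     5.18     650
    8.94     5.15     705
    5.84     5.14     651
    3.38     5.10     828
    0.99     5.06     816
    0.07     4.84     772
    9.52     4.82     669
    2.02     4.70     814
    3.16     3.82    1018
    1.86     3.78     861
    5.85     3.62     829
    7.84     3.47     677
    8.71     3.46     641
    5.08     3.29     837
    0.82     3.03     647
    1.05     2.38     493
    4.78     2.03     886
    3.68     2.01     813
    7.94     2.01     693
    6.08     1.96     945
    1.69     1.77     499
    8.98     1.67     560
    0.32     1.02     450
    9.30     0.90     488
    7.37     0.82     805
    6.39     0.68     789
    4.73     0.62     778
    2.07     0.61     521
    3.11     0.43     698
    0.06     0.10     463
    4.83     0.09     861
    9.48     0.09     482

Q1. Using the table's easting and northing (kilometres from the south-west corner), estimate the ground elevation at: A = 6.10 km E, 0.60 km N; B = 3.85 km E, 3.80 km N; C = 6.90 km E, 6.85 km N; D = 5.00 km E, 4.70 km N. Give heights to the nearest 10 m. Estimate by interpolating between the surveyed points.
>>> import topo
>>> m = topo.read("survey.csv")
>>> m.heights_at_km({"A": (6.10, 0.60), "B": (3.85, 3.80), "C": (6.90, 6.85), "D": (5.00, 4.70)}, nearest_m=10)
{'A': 840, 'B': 930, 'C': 740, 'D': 650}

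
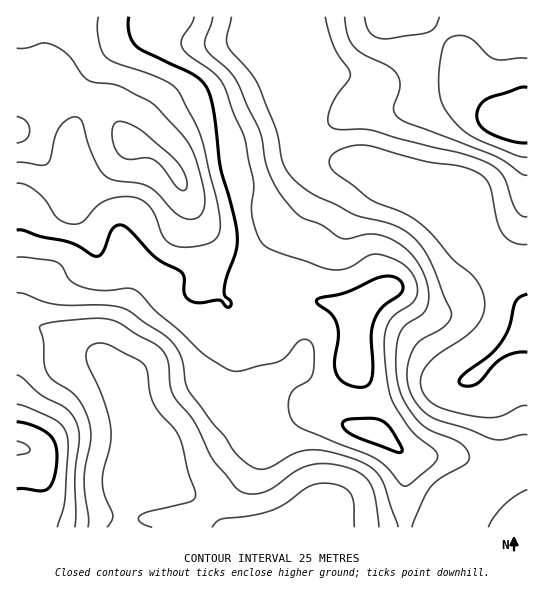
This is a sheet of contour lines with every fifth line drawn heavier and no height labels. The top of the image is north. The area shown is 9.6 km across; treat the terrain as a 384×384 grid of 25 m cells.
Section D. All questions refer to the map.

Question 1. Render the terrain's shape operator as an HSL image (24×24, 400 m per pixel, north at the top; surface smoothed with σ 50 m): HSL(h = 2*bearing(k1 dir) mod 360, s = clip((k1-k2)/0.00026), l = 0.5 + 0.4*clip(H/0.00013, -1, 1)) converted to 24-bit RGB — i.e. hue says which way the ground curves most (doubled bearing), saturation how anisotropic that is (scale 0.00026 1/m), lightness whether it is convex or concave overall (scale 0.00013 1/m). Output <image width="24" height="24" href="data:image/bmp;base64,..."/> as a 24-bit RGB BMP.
<image width="24" height="24" href="data:image/bmp;base64,Qk32BgAAAAAAADYAAAAoAAAAGAAAABgAAAABABgAAAAAAMAGAAATCwAAEwsAAAAAAAAAAAAAfXBT59RWpeyDAwLhKAzVcI+7e4i5go+8tYC7oThghXUdTXQXQ4A5foB/gIB/OTZ7UjJ+7bVL8f95I0lbV1t+s4ZjeoZeV3hidmdd3PajlveBBgUuVjV0fYB8eYFucn9iekRgrzmD13yVxsCBI5ozG14neHdESCU+KBku8dx0//q7KkxAID82rZRVpZpkW3p5YZSM6P7NuthZBQkuPUx3f3+Af4B/c2SCiC17iFBKtZdr37qeq3tmPEgxOTQYJhkNGyMQmv8y/OmnpUq6H4aSO9K7rKDKWVSiutbw6PLZ3nWfCBtoIkd3f3+Af4B/XUB7iSeGvbONnLjK4tDi4nrewyTLkx2Oejq8W/z0zP/qzvv9z8z/x8P/Yan4cFrbwYTdxM/i4rLQ8rjaPAvaHxh7f3+AgHd8TBVGfTNEn+52OM+Jq3C18SC80UvghJX+zOb/zej+0frlR/G9Kk69oIjQp1fXYzGcvoyIschBnXdi4omHmBKjVSt7f3+AgR93gh1nYMx4x+uuOpRiL05msUu6wtDhfMvYeK82m7UmuP+HL7SCGiU4WTskXCIcaDE9yL5FvNxJSWU9v1QyiRdxd1uCeXeANwiBv4zWtd68wb6BsXRMGjs1HcZXebJevhRDvWQgk/9emv9wJBMPIhYRQDsbYWE5UHFasr9/3bVXXV44aVk6eT5tgHx9dkZPExEmpJg/4NZnm4BhvHh5WWKoKbpLHUJIqDu88OPb3vvQyqhCSA5BUjZELGIzPXtNSIllfq5Uw3V5r1hrXEpDXFc6YiYkcxcVKSAaUagjrOFpcJdtgbWNgoG2o4SqJDdYK2tg8/Cp/ve0hC9Wahxtkk9rZ41VJIdAM4RdbYZbbkIboCgAazYTTEceOjgjnVCganK/gOW5icudiKGndLdwT2B5r0BXdkF0Ko1tsuNm/8qJWxofUSkpacvPqpndibfGIJCfV3GEXh1Gymtkq4XMmma0PLTCHb7hjsLXqczPiamGa6iWuo+hYTt8bWuhhKfYfbHnd6HU/rvW/2zcnvXbF/b/LyzX4sXWPC2qR090NGvnpsTfpVPg1qbdndTmH27UUKVpgpdPuY1zbLtRQZiebGDVrM3ier/UV5PAUEe0yInJ6Njz2uLxFQrGJiZuxo1qiimBfVx2WnI6YWQkTDwpvuGEY7R7RB1UoT0qnK4oUpggudlXH6JwMKGEbKRjkGhbVW9IN0VcpcR5n+B556yBfRSTUzN9qk1elC9slm9GdD26vEyaQLJgXPldbDuNQByQnJDE1LC8lcCSkuyiPr7OMmh9X3pZhGhjc6V4I36epNq2usWvw3J9kheMcytahkxqtCeX1odwPjGdvXnKzuLXscVsJDA4K0hTdjo26KxCsPmYh+21WzqGPk1kY4Z4WLqsjamvQaSSMLY3qXY7kQ0UahIygHV5WUx/iy2d7s+uNi5DarZKkcmG5EafmyliHzYrMnll3vbVzP/NHEnBlSmFSrOlVdTPVI6kgVxdoZ5uYkUvXSsTfUA3gH5+gH9/UTRvWzJu+u23MmRwf+uaSX+qpSGf5Xy9eZbcRd32z/zR5vrRGwUyuXJkb8uUOVVnYDMza4U+eUwxejRKgXZufFk3clsdUDoQKxIIJCUO8P9HYd+wSN2GOyVoZDKMztG2nr7McNXXwPTA5Zp4KAtQqMV2k6ZcNCVRiDVRlVkZNDEPQTAQUykIc08hlFMubRombSIhMJsqtv132NXqiVCXGyZPQ1qauNyxosfLkNjCpcV+1zFIQzCOl86ml3e3PxKBeS+s+WrS1FawPEShfITLh4/PfHTXdV370M3+z+f80en6uldRy1KOM0+MJrC0oueifKeXtZ5oiV1HtGtabquQXbVxfTptUBlkUHeBQSPa8tX2m6L1doXnnInahXLPVJXQh9Xp1+Xto4nLc3ObppG2fZTJM8rvocevfXSgrpC6rIHGqrHKr8HPbkyufjGOXjZ+f3+AGG1ssb9lv0FWgEVahW5hnmKfoLl4IsxbXJdXt4Z9iXaroHaHp7mHNYRlSZpCZ6WCnKNrabiIjc6ixWSlpyGagBhugmuCf3+AVy5pe1QSdV0NXY8oRolMTYqGytCwc7+ZO4aKibiEc2RSj69vsq18ilBTVJg5R1sth20diYEDUVYANDQIQRQlgF1vgH9/f294VxNtzmaoy8CucLmAQ4pfMaRwcMporJdzS2dYcI40bIJelrk+dlY7splRh5dYWEBblVdSwo17ucWTQ5KpHT1sfn6AfnSBjkuRISGQoIq11MW+xKrKhaDDSLydT4tAmH1Dcl9ZioZb"/>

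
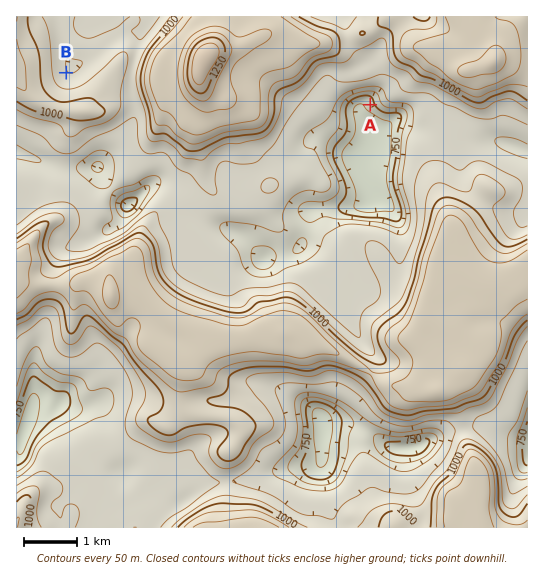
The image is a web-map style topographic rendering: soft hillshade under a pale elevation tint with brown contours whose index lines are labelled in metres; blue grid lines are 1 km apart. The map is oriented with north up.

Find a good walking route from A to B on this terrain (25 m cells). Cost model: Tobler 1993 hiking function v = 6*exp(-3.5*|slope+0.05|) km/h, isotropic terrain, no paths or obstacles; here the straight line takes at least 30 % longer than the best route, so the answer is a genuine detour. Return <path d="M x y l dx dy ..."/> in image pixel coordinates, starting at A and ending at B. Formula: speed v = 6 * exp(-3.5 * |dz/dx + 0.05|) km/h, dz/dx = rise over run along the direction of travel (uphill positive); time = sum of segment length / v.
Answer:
<path d="M370 105l-1-3-3-3-3-1-9 0-8 4-12 12-69 35-42 0-21 10-19 0-2-1-8-8-8-4-16 0-3-1-3-3-20-40-20-20-5-3-23 0-5-2-4-4"/>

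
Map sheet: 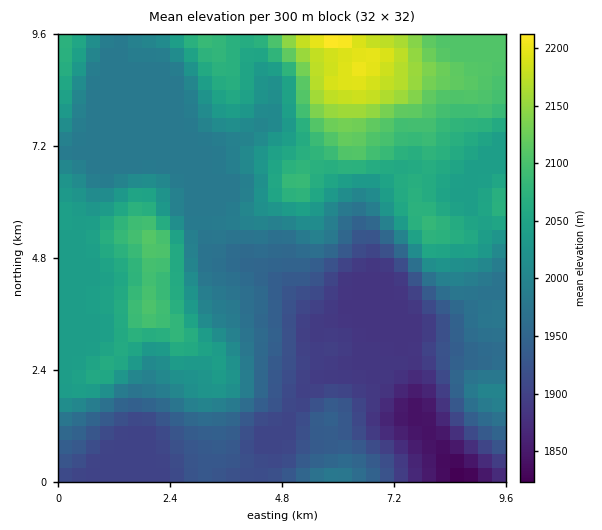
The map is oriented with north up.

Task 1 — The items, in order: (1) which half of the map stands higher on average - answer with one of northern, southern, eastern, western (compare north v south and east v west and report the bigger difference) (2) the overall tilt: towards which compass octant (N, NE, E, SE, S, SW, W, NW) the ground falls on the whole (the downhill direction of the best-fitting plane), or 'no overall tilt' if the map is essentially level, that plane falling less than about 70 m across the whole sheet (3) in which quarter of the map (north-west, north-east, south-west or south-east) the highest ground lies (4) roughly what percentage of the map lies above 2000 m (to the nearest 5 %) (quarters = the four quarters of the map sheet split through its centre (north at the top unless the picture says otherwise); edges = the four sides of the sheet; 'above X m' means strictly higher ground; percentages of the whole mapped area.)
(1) The northern half stands higher on average than the southern half.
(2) The general tilt is down to the south (the land rises towards the north).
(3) The highest point lies in the north-east quarter of the map.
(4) Ground above 2000 m makes up about 45 % of the sheet.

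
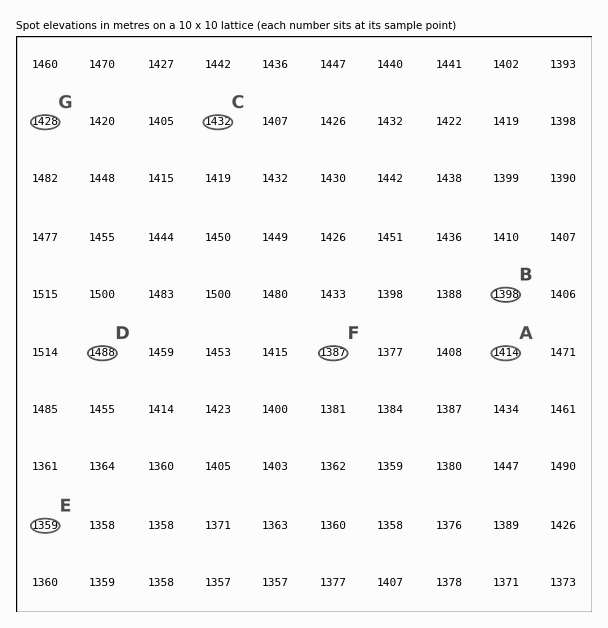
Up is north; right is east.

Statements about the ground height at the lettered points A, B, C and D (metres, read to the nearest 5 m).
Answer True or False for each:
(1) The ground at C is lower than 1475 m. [True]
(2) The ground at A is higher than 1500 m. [False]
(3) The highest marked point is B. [False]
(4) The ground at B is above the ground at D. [False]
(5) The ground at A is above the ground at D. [False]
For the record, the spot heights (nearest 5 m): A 1415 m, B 1400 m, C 1430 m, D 1490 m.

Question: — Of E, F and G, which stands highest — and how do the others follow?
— G F E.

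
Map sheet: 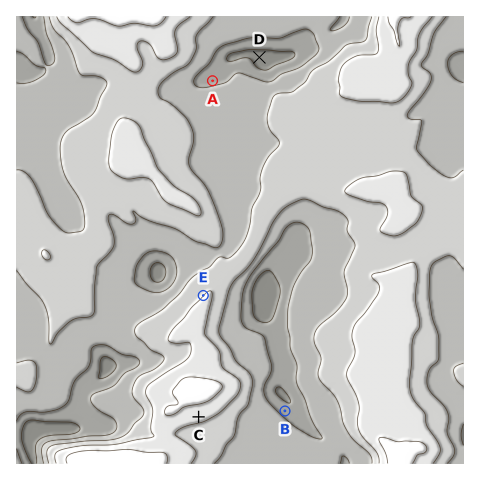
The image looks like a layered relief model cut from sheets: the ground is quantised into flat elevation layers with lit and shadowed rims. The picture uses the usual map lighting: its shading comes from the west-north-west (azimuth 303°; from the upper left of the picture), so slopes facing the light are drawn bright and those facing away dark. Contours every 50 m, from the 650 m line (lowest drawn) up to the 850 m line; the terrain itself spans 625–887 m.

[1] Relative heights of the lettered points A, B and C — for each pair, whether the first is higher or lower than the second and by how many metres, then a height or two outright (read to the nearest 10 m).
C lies higher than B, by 130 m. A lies lower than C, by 120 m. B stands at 680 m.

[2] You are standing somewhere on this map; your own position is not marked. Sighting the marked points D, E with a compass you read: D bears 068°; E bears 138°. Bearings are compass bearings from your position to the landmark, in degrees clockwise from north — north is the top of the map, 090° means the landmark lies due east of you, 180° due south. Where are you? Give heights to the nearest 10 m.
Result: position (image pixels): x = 61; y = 137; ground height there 740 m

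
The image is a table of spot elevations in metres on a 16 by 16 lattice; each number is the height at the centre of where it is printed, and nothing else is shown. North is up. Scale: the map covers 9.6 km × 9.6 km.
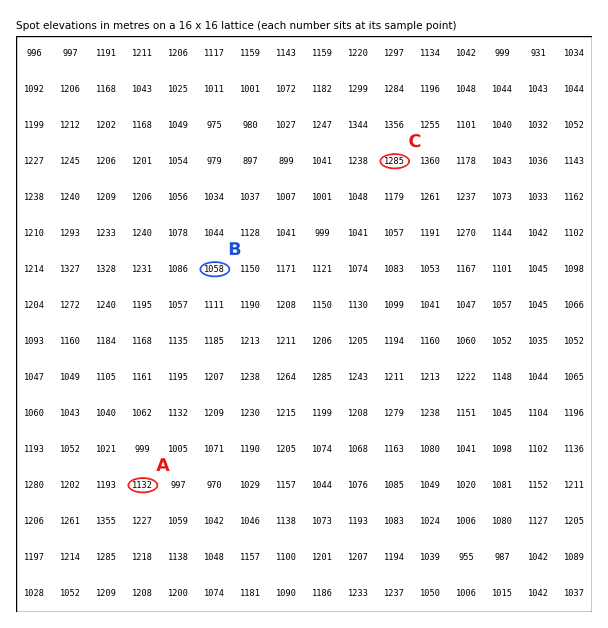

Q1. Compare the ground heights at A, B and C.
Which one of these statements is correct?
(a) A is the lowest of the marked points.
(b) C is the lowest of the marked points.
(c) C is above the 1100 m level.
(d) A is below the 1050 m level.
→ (c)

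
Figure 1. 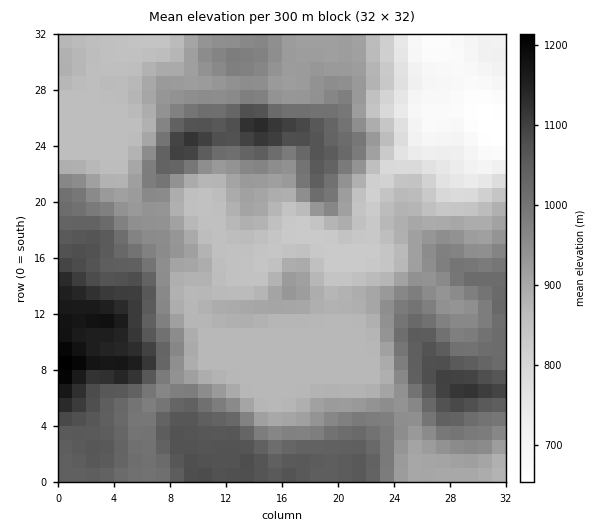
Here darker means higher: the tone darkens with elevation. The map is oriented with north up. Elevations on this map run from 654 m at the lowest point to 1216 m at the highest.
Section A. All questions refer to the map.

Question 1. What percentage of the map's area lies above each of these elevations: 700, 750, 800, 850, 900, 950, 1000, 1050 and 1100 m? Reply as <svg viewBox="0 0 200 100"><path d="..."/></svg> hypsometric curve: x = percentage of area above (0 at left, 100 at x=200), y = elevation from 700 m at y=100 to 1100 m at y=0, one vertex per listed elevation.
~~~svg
<svg viewBox="0 0 200 100"><path d="M191 100l-5-12-3-13-12-13-52-12-34-12-25-13-26-13-22-12"/></svg>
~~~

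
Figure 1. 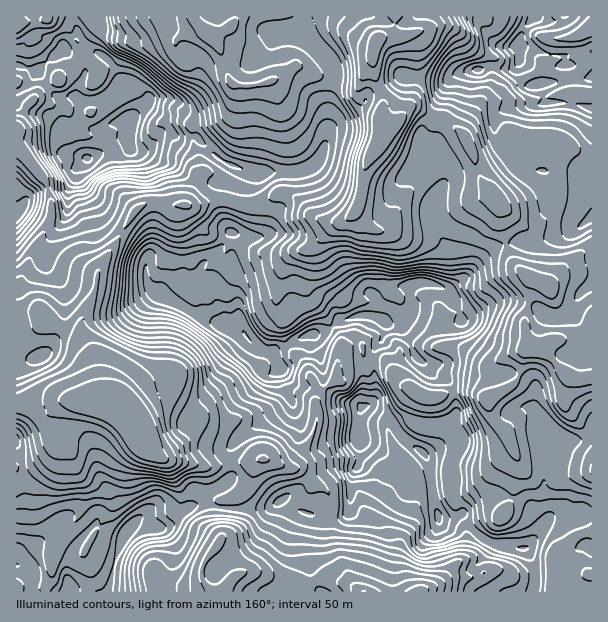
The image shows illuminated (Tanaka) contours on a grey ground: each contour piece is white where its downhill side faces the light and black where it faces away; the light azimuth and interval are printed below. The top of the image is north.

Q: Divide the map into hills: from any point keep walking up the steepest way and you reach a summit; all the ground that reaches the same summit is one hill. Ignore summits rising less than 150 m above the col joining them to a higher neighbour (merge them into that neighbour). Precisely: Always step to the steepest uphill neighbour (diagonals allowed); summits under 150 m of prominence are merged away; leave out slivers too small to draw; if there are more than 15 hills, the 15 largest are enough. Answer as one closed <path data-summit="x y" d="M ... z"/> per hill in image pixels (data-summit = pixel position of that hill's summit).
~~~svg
<path data-summit="87 158" d="M393 16l-377 1 0 129 9 7 21 29 6 22-3 20-29 57 0 7 5 8 19 19-5-2-23 1 1 154 18-4 20-17 5-7-11-14 0-10 11-12 5-2 12 0 28 6 3-4-2-8-9-13-6-33-9-17-2-10 14-29 6-28 18-26 15-27 7-7 13-4 12 3 35 0 15-5 16 0 8 4 16 1 21-11 9-1 11 5 16 18 9 4 21 2 8-5 4-6 15 17 12 2 11-4 25 0 14-3 18-7 25-16 22-8-10-6-6-9-10-33-6-11-23-15-7 0-20-10-8 2 8-12 1-8 1-45-4-9-4-2-7 3-16-1 4 0 5-7 2-11z"/><path data-summit="362 408" d="M362 346l-11 0-13 7-2 27-16 12-5 12-4-6-14-6-6 0-18 16-16 7-17 3-18 8-21-5-15 18-28 17 7 4 35 6 19 0 12-4 27-1-12 28-13 9-9 1-6 7 0 19 4 12-6 9 0 5 18 24 0 4-8 12 74 1 11-9 16-5 20 5 13 9 231 0 1-131-23-10-11-7-8-10-9-17 0-6 5-5 18-8 6-21-24-23-10-5-6 0-7 7-1 13-5 11-7 6-21 12-18-7-16 0-12 5-15 1-29-13-3-4-5-12-7-7-19-1z"/><path data-summit="245 335" d="M495 193l-21 7-34 20-23 6-25 0-15 4-8-2-15-17-6 7-18 11-19 19-32 6-22-2-17-8-12-2-22-10-20-27-21 0-12-3-13 4-7 7-15 27-18 26-6 28-14 29 2 10 9 17 6 33 11 18-2 6 14 8 11 12 4 0 9-5-5-8 23-14 5 0 18 9 15 13 7-1 12 5 42-12 17-10 13-12 11 2 9 4 4 6 5-12 16-12 2-27 13-7 11 0 3 14 19 1 7 7 5 12 3 4 24 12 12 1 20-6 16 0 18 7 21-12 7-6 5-11 1-13 4-6 5-2-6-13-2-17 6-21 0-7 4-6 4-3-14-7-14-17-10-33 0-11 4-9z"/><path data-summit="519 48" d="M591 16l-196 0-1 13-5 7-4 0 16 1 7-3 4 2 4 9 0 35-2 18-5 9 10 2 15 9 7 0 25 17 9 23 5 19 6 9 12 8 6 10-4 9 0 11 11 36 13 14 24 13 17 31 0 15-5 7 21-8 11-9z"/><path data-summit="125 534" d="M77 402l-12 0-16 14 0 10 11 14-5 7-20 17-19 4 0 123 137 1 0-16 14 2 16 8 12 0 8-3-1-16 20-30-4-12 0-19 6-7 9-1 13-9 12-28-27 1-12 4-19 0-35-6-12-6-7-7-1-3 3-4 0-9-5-9-8 5-4 0-11-12-13-7z"/><path data-summit="17 216" d="M18 146l-2 1 0 165 26 2 1-2-21-21-2-10 29-57 3-20-6-22z"/>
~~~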